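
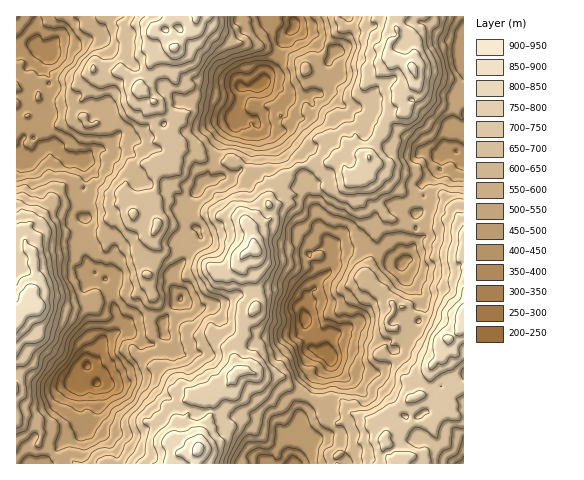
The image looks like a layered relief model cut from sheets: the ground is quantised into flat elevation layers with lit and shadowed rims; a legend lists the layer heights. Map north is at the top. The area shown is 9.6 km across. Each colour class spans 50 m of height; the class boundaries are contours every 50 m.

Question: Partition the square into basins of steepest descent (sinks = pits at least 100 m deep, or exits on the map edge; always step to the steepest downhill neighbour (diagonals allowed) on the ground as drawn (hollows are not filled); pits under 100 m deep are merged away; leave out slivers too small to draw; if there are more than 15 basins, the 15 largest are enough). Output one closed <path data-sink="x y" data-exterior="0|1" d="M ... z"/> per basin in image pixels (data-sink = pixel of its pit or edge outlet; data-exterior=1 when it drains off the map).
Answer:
<path data-sink="88 365" data-exterior="0" d="M196 16l-95 1 5 4 21 4 12-2 6 1 27 23-8 1-7 5-7 9-2 12-9 14-5-8-11-8-29-2-1 14-12 17 1 16 5 7 12-2 10 5 3 10 5 5 9 0 11 6 17 19-11-3-15 10-2 4 0 9-6 7 13 10 0 9-16 4-4 5 0 6-3 4-13 4-15 0-5-3-7-1-28 1-3 3-8 2-5 3-6-3-4 0 1 226 179 0 3-24 13-27 0-11-6-11 8-7 8 2 6-1 10-14 7 0 3-3 8-17 2-5-3-4-5-5-8-3 0-8 7-7 6-12 0-6-4-10 0-14-9-7-3-7 6-10 10-4-4-21 9-3 10-7-3-36-3-4-7-2-25-19-7 5-11 0-10-2-8-10-10 0-6-3-6 3-6-7 4-12 2-13-3-2 12-1 7-7 0-11-20-26 4-23 17-16z"/><path data-sink="325 351" data-exterior="0" d="M370 161l0 12-7 6-7 0-8-5-4-10-4-3-26 4-13 0-14 11-6 1-13 22 2 19-10 7-9 3 4 21-10 4-6 11 12 13 0 14 4 10 0 6-6 12-7 7 0 8 8 3 8 9-12 24 17 8 20 0 8 9 22 12 26 1 5 3 5 10 16 4 11 6 12-11 15-8 7-5 20-7 1-27 18-24-4-12-6-6-18-8-11 0-8-9-9 2-7-16-3-3-7-1-5-5-5-11 6-17 6-10-2-15 10-14 31 17 7-6 13 0 8-5 8 2 10 6 1-7-7-10-16-14-17 5-8-2-12-9-26-28z"/><path data-sink="265 82" data-exterior="0" d="M274 16l-77 1-6 15-17 16-4 23 20 26 0 11-7 7-12 1 3 2-2 13-4 9 6 10 5-3 7 3 10 0 8 10 21 2 7-5 25 19 9 4 3 18 11-19 7-3 11-10 31-3 5-2 8 1-11-17 1-4 12 1 14 10 3 0-5-8-2-10 5-10 3-3 9 0 13 6 0-7-10-6-12-15 0-9 8-11 20-15-2-8 2-15-5-5-8-1-5-6-1-7-3 3-28 5-14 15-2 8-4 4-8 2-7 8-15-11-14-2-9-5-25-7 8-3 17-13 7-6z"/><path data-sink="48 49" data-exterior="0" d="M101 16l-85 1 0 220 9 4 14-5 3-3 29-1 11 4 15 0 13-4 3-4 0-6 4-5 16-4 0-9-13-10 6-7 0-9 7-9 7-4 11 0-13-16-8-6-13-1-5-5-3-10-10-5-12 2-5-7-1-16 12-17 1-14 29 2 11 8 5 8 9-14 2-12 7-9 7-5 8-1-27-23-6-1-12 2-12-2-9-2z"/><path data-sink="456 152" data-exterior="0" d="M463 16l-65 1 0 18 16 10 0 14-2 7 4 10 2 19-13 18-13 2-7 4-1 11-9 8-5 15 0 7 8 5 26 28 17 11 20-5 16 14 6 9z"/><path data-sink="293 463" data-exterior="1" d="M246 371l-8 0-10 14-6 1-8-2-8 7 6 11 0 11-13 27-2 24 139 0 1-9 16-6 5-6 5-2 20 0 2-2 1-5-8-13-2 2-11-6-16-4-5-10-5-3-26-1-22-12-8-9-20 0z"/><path data-sink="402 263" data-exterior="0" d="M386 216l-10 14 2 15-6 10-6 19 10 14 7 1 3 3 7 16 9-2 8 9 11 0 18 8 6 6 1 7 3 3 10-7 5-7 0-95-11-6-8-2-8 5-13 0-7 6z"/><path data-sink="463 463" data-exterior="1" d="M445 348l-14 17-1 27-20 7-7 5-15 8-9 8 7 14-2 7 8 7 7 16 65-1 0-75-6-2-8-19-6-7z"/><path data-sink="294 24" data-exterior="0" d="M336 16l-60 0-14 15-20 11 25 7 9 5 14 2 15 11 7-8 8-2 4-4 6-13 13-12z"/>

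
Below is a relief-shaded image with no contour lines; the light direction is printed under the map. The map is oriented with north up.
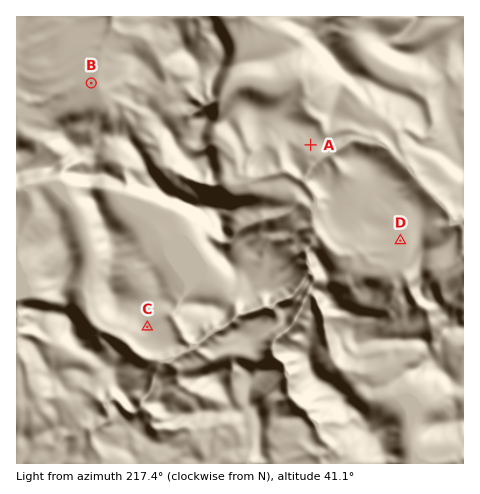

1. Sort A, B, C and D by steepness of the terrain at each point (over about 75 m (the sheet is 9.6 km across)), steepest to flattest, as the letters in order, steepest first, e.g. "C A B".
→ A C B D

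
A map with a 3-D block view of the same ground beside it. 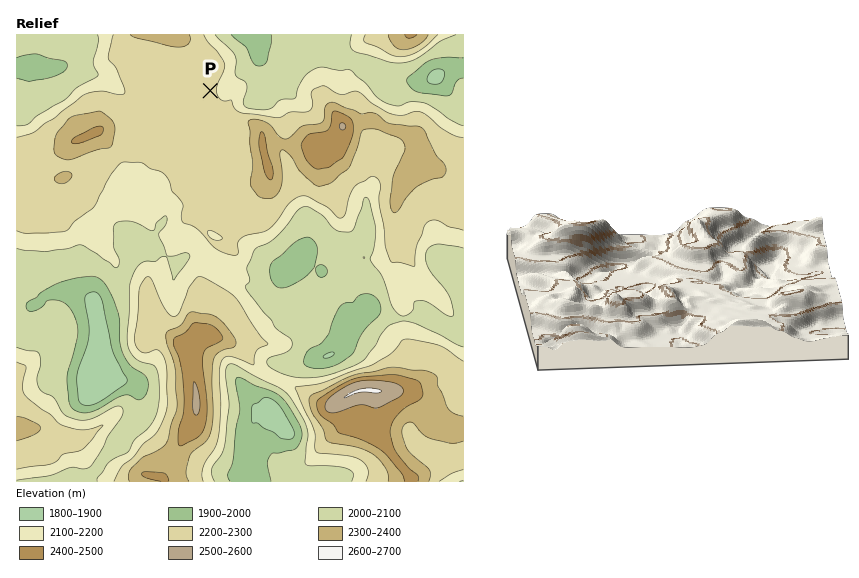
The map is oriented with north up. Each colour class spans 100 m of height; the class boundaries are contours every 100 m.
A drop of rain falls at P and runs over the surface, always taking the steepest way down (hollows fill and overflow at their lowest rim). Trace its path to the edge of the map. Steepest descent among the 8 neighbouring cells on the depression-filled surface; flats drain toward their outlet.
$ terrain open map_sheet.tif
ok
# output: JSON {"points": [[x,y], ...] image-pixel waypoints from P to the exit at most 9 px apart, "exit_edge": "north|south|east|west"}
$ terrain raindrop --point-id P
{"points": [[210, 91], [220, 91], [229, 82], [238, 73], [248, 66], [257, 58], [257, 49], [257, 39], [257, 35]], "exit_edge": "north"}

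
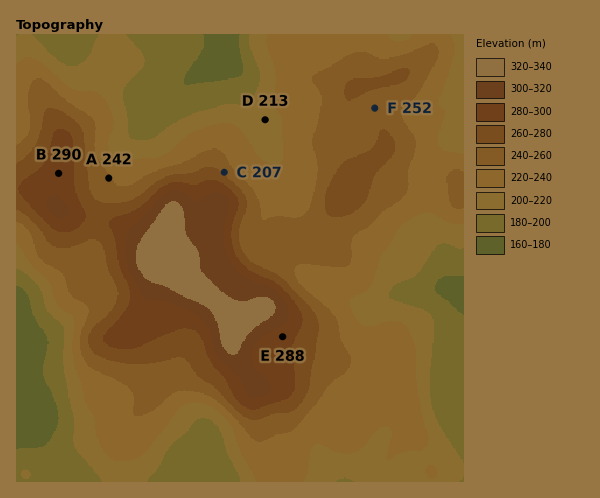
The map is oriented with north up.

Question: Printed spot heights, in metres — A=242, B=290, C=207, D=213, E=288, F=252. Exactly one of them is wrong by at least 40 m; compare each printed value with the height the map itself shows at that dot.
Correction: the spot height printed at C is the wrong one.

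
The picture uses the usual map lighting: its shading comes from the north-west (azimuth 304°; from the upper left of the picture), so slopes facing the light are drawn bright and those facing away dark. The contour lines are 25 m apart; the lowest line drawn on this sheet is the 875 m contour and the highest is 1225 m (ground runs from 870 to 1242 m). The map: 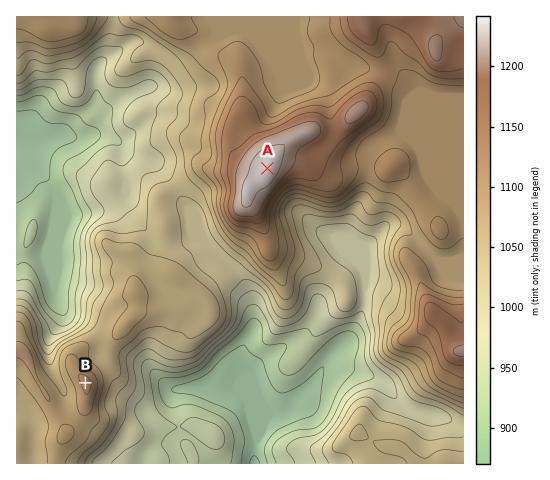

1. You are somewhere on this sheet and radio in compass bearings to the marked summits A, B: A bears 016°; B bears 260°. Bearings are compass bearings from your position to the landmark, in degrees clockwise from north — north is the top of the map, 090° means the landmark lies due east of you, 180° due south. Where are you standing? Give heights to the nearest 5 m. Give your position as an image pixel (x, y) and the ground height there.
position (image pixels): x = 212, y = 361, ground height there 915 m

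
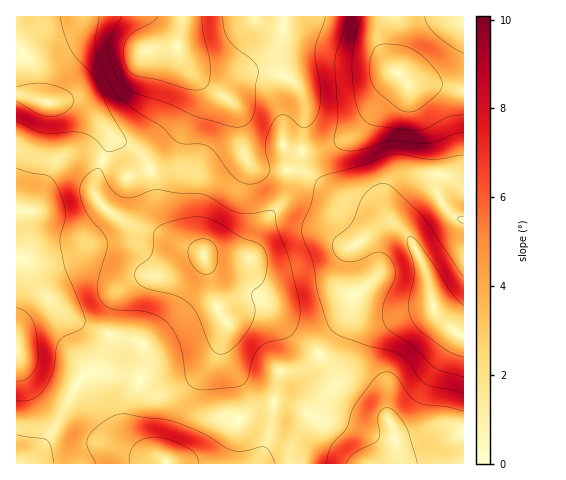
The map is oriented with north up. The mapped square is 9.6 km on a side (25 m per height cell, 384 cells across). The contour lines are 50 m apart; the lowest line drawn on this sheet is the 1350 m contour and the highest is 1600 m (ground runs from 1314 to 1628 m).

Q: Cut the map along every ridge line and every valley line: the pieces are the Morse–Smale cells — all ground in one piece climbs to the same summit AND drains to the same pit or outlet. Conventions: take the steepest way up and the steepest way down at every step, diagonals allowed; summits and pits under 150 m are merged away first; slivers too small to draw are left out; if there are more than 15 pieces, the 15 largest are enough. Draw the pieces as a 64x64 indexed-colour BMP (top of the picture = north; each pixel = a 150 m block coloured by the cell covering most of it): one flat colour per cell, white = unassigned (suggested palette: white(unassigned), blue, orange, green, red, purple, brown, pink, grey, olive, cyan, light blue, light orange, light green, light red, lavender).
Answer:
<image width="64" height="64" href="data:image/bmp;base64,Qk12CAAAAAAAAHYAAAAoAAAAQAAAAEAAAAABAAQAAAAAAAAIAAATCwAAEwsAABAAAAAAAAAA////ALR3HwAOf/8ALKAsACgn1gC9Z5QAS1aMAMJ34wB/f38AIr28AM++FwDox64AeLv/AIrfmACWmP8A1bDFABERERERERERERERERERERERERERERERERERERERERERERERERERERERERERERERERERERERERERERERERERERERERERERERERERERERERERERERERERERERERERERERERERERERERERERERERERERERERERERERERERERERERERERERERERERERERERERERERERERERERERERERERERERERERERERERERERERERERERERERERERERERERERERERERERERERERERERERERERERERERERERERERERERERERERERERERERERERERERERERERERERERERERERERERERERERERERERERERERERERERERERERERERERERERERERERERERERERERERERERERERERERERERERERERERERERERERERERERERERERERERERERERERERERERERERERERERERERERERERERERERERERERERERERERERERERERERERERERERERERERERERERERERERERERERERERERERERERERERERERERERERERERERERERERERERERERERERERERERERERERERERERERERERERERERERERERERERERERERERERERERERERERERERERERERERERERERERERERERERERERERERERERERERERERERERERERERERERERERERERERERERERERERERERERERERERERERERERERERERERERERERERERERERERERERERERERERERERERERERERERERERERERESERERERERERERERERERERERERERERERERERERERERESIRERERERERERERERERERERERERERERERERERERERESIhERERERERERERERERERERERERERERERERERERERESIiERERERERERERERERERERERERERERERERERERERERIiIRERERERERERERERERERERERERERERERERERERERIiIhEREREREREREREREREREREREREREREREREREREREiIiERERERERERERERERERERERERERERERERERERERESIiIRERERERERERERERERERERERERERERERERERERERIiIjERERERERERERERERERERERERERERERERERERERIiIiMREREREREREREREREREREREREREREREREREREREiIiIxERERERERERERERERERERERERERERERERERERESIiIjERERERERERERERERERERERERERERERERERERESIiIiMRERERERERERERERERERERERERERERERERERERIiIiIxERERERERERERERERERERERERERERERERERERIiIiIjERERERERERERERERERERERERERERERERERERIiIiIiMRERERERERERERERERERERERERERERERERERIiIiIiIxERERERERERERERERERERERERERERERERESIiIiIiIhERERERERERERERERERERERERERERERERESIiIiIiIiEREREREREREREREREREREREREREREREREiIiIiIiIiIRERERERERERERERERERERERERERERESIiIiIiIiIiIhEREREREREREREREREREREREREREREiIiIiIiIiIiIiEREREREREREREREREREREREREREREiIiIiIiIiIiIiIRERERERERERERERERERERERERERIiIiIiIiIiIiIiIhERERERERERERERERERERERIiIiIiIiIiIiIiIiIiIiERERERERERERERERERERERIiIiIiIiIiIiIiIiIiIiIREREREREREREREREREREREiIiIiIiIiIiIiIiIiIiIhEREREREREREREREREREREiIiIiIiIiIiIiIiIiIiIiERERERERERERERERERERESIiIiIiIiIiIiIiIiIiIiIRERERERERERERERERERERIiIiIiIiIiIiIiIiIiIiIhEREREREREREREREREREREiIiIiIiIiIiIiIiIiIiIiERERERERERERERERERERESIiIiIiIiIiIiIiIiIiIiIRERERERERERERERERERESIiIiIiIiIiIiIiIiIiIiIhERERERERERERERERERERIiIiIiIiIiIiIiIiIiIiIiERERERERERERERERERERIiIiIiIiIiIiIiIiIiIiIiIRERERERERERERERERESIiIiIiIiIiIiIiIiIiIiIiIhERERERERERERERERESIiIiIiIiIiIiIiIiIiIiIiIiERERERERERERERERESIiIiIiIiIiIiIiIiIiIiIiIiIRERERERERERERERESIiIiIiIiIiIiIiIiIiIiIiIiIhERERERERERERERESIiIiIiIiIiIiIiIiIiIiIiIiIiERERERERERERERESIiIiIiIiIiIiIiIiIiIiIiIiIiIRERERERERERERERIiIiIiIiIiIiIiIiIiIiIiIiIiIhEREREREREREREREiIiIiIiIiIiIiIiIiIiIiIiIiIiERERERERERERERESIiIiIiIiIiIiIiIiIiIiIiIiIiIREREREREREREREREiIiIiIiIiIiIiIiIiIiIiIiIiIhERERERERERERERESIiIiIiIiIiIiIiIiIiIiIiIiIi"/>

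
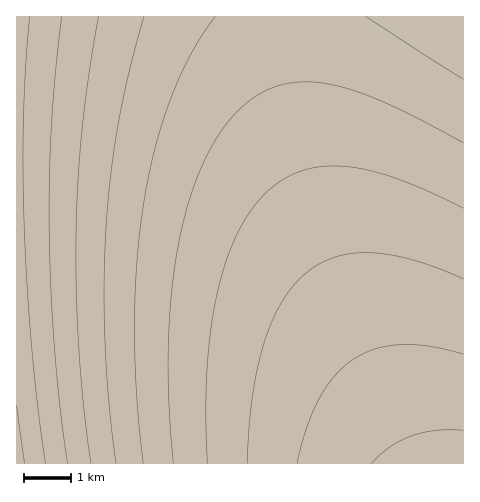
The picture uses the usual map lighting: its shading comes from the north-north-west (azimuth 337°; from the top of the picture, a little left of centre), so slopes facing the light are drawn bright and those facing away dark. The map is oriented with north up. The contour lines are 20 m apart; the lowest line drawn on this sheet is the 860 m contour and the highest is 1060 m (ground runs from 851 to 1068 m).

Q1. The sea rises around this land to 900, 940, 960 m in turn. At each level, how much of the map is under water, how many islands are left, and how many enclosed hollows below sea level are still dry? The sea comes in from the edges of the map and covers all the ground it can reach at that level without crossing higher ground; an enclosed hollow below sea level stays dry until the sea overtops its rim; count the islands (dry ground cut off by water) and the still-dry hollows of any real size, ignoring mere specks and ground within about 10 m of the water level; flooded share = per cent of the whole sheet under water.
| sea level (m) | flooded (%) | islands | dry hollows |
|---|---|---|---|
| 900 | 20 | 0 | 0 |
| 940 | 51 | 0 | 0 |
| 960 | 68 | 0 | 0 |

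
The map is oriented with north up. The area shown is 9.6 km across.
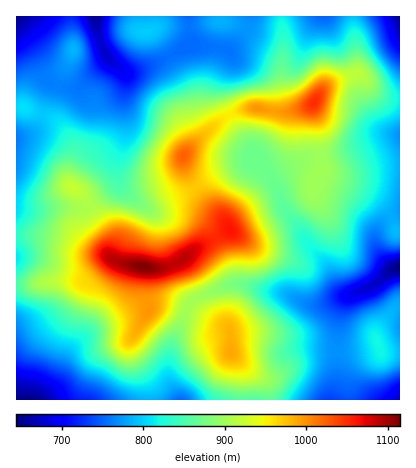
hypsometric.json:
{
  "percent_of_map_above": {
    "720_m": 95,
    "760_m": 86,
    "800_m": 67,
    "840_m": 53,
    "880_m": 39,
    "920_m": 24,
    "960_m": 15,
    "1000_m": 7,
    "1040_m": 3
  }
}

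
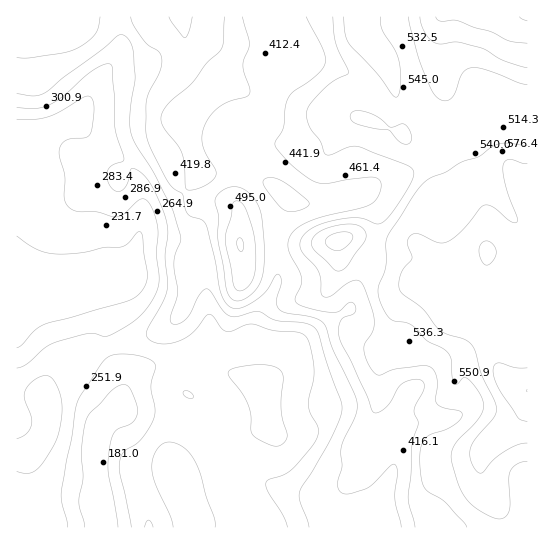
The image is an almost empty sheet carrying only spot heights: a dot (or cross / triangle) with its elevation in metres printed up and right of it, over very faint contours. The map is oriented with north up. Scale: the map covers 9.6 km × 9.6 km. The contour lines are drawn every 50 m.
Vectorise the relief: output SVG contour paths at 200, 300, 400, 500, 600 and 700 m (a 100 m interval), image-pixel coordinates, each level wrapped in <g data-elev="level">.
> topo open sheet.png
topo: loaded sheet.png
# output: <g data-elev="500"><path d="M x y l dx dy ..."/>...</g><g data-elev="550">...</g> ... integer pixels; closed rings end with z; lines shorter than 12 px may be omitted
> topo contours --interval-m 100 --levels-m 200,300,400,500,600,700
<g data-elev="200"><path d="M84 527l-5-26 4-22-2-28 4-29 5-9 21-22 7-5 7-1 4 2 2 4 6 14 1 6-2 6-3 5-18 9-5 15-2 27 10 54"/><path d="M17 236l13 10 11 5 10 3 14 0 20-2 20-5 17 0 6-4 11-12 4 6 4 38-1 7-3 7-10 10-88 25-10 6-13 15-5 3"/></g><g data-elev="300"><path d="M215 527l-1-10-8-20-6-24-5-12-6-8-6-6-8-4-6-1-7 2-5 6-4 9-1 10 3 14 15 32 3 12"/><path d="M17 471l10 2 10-3 9-12 11-20 4-20 1-16-5-16-7-9-5-1-7 2-7 4-5 7-2 9 7 19 0 8-5 9-9 5"/><path d="M188 398l5 0 0-3-4-4-4 0-2 3z"/><path d="M17 108l18 1 14-4 14-9 31-26 11-6 4 0 2 1 4 33 0 29 9 32-2 3-9 3-4 4-2 5 1 8 6 8 7 1 6-7 4-15 8 2 8 8 7 11 9 21 4 15 1 9-3 22 3 24-1 9-4 12-16 28-1 5 3 4 6 4 8 1 18-4 12-7 16-19 4 2 8 11 5 4 5 0 15-6 7-1 21 7 25 2 8 5 4 13 3 19-6 36 3 8 7 13 0 8-6 11-19 23-10 6-14 5-3 3 2 8 14 23 5 13"/></g><g data-elev="400"><path d="M289 212l-8-5-13-16-5-8 2-4 8-1 8 3 12 8 16 13-1 4-4 3-9 2z"/><path d="M17 57l12 1 29-4 19-6 10-6 8-8 3-7 2-10"/><path d="M131 17l3 9 9 14 6 5 9 6 4 7-2 13-11 20-3 10 0 29 2 11 21 42 5 6 8 5 5 19 4 4 11 3 4 5 9 36 5 28 3 10 4 6 6 3 5 1 8-3 17-12 12-18 3-2 3 3 0 4-5 20 3 8 7 4 28 5 10 5 9 26 20 42 4 12-2 13-14 31 1 19-4 15 0 8 3 4 5 1 20-5 8-6 16-17 3-2 2 1 2 8-2 26 6 28"/><path d="M242 17l7 25 0 5-5 12-1 7 7 27-3 4-16 4-9 4-8 6-6 8-5 12-1 11 3 11 11 17 0 5-4 6-7 5-10 3-7 1-3-4-1-21-2-11-5-9-13-18-3-6 0-6 8-12 22-19 15-20 15-14 2-8 2-25"/></g><g data-elev="500"><path d="M237 290l6 0 8-8 4-9 1-15-2-20-4-17-7-16-6-4-3 1-2 3-1 12-5 14-1 8 8 44z"/><path d="M333 17l3 26 13 30-20 12-19 20-4 10 4 13 10 13 6 14 5 0 19-8 9 0 50 19 4 4 1 5-4 10-12 19-9 13-7 6-5 1-12-5-10-1-14 1-16 4-12 4-8 7-5 7 0 6 4 7 14 17 3 8 0 14 2 4 4 0 4-1 14-11 8-4 5-1 5 5 9 25 2 12-1 9-9 14 0 6 3 11 7 10 5 3 18-6 25-3 8 1 4 4 3 7 0 8-2 13 2 4 5 4 16 3 4 3-1 5-7 7-9 5-15 5-5 4-4 10-1 14 2 18 3 8 20 13 19 20 3 5"/></g><g data-elev="600"><path d="M333 250l8 0 6-4 5-7 0-5-5-2-5 0-14 5-2 2 0 4 3 4z"/><path d="M527 164l-18-5-4 3-2 4 2 19 12 32 0 5-7-1-16-13-8-3-5 2-20 25-14 10-9 1-19-9-6 0-4 4-2 4 5 16-10 13-3 14 2 8 22 16 16 21 8 4 19 6 5 4 4 6 6 24 13 25 3 10-4 9-17 20-5 9-1 11 5 12 4 3 3 0 11-12 10-8 14-8 10-2"/><path d="M420 17l5 15 5 7 5 4 7 1 16-2 21 5 24 13 24 8"/></g>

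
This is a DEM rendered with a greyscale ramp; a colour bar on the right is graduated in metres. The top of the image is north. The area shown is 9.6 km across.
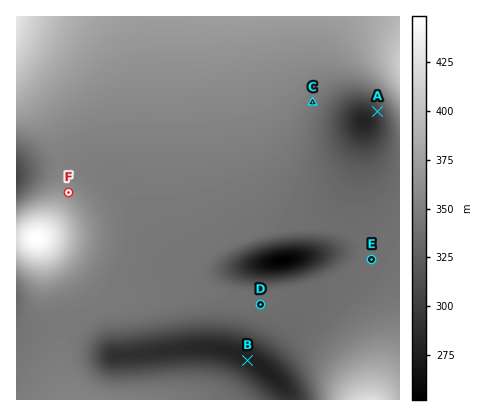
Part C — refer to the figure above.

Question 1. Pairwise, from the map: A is lower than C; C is higher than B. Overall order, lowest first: B A C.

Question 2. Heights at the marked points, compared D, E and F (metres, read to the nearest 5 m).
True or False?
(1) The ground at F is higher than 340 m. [True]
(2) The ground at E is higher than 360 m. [False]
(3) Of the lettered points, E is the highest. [False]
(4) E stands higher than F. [False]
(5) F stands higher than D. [True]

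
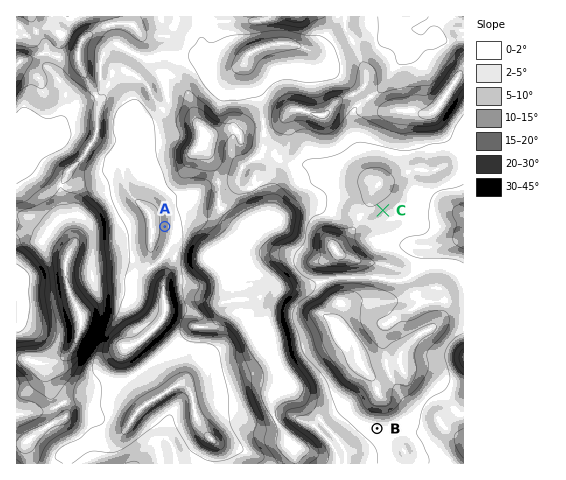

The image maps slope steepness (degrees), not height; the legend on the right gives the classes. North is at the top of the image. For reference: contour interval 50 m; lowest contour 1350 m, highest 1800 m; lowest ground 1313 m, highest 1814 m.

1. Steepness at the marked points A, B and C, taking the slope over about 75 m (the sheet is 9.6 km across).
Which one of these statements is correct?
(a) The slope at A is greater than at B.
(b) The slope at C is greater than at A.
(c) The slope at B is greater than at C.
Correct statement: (a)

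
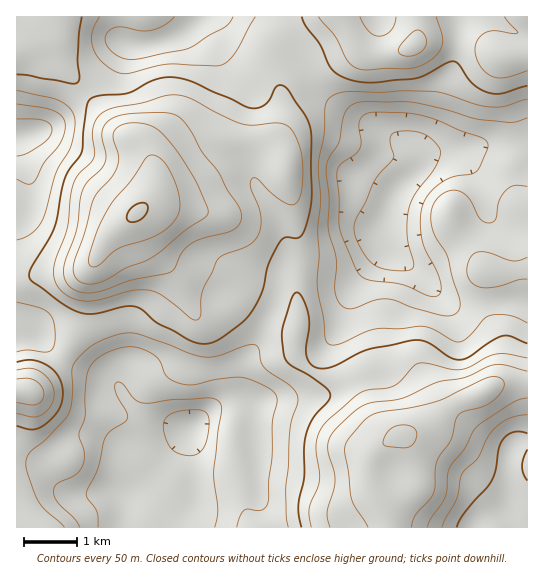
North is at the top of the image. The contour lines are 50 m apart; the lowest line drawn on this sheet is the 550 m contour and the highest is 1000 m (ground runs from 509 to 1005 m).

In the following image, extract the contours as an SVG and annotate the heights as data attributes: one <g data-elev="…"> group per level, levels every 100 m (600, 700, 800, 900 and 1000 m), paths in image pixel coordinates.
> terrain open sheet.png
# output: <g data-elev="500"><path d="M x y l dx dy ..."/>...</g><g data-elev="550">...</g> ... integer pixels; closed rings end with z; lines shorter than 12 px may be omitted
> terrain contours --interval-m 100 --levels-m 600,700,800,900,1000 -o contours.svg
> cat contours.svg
<g data-elev="600"><path d="M98 527l-1-16-10-13-1-5 12-24 8-32 5-7 14-8 2-4-1-7-11-20 0-6 3-3 5 3 12 14 7 4 65-5 8 1 5 4 2 8-8 60 4 38-3 18"/><path d="M427 295l-24-10-32-4-9-4-6-8-15-35-2-11 0-24-2-28 4-7 14-10 5-5 1-7-2-20 3-5 5-4 10-1 25 1 21 3 58 21 7 6-1 7-10 21-6 3-18 3-10 4-12 10-8 12-3 16 2 20 3 11 13 24 3 13-1 6-2 3-4 1z"/><path d="M17 119l26 1 7 4 2 6-2 7-7 6-16 10-10 3"/></g><g data-elev="700"><path d="M64 527l-19-18-8-10-10-29 0-12 4-7 16-13 21-24 4-17 0-28 5-10 10-10 11-7 19-7 13-2 11 2 49 19 15 3 12-1 29-11 9 0 4 4 2 12 3 6 30 23 3 5 1 6-8 26-2 39-2 23 0 28 2 10"/><path d="M527 323l-16-7-17-1-9 3-16 19-10 5-6-1-22-13-12-2-18 3-27 0-33 15-10 1-4-2-2-5-1-19-7-37 2-27-1-26 3-30-3-34 6-31 1-28 4-8 8-4 10-2 84-1 14 3 33 11 17 2 11-1 21-7"/><path d="M17 302l21 5 10 6 5 8 2 14-1 11-5 5-6 1-16-2-10 2"/><path d="M527 257l-8 3-6 1-24-8-11-1-5 2-3 4-3 12 1 7 3 5 4 3 7 3 15-1 21-7 9-1"/><path d="M17 90l34 8 11 4 10 9 3 12-4 23-15 27-14 48-11 13-14 6"/><path d="M255 17l-20 36-6 8-6 3-8 2-48-2-42 10-8-2-10-6-8-7-5-8-2-9 0-8 7-17"/></g><g data-elev="800"><path d="M442 527l15-29 5-24 16-16 13-25 8-8 8-6 10-3 10-1"/><path d="M17 413l16 4 8-2 10-9 3-12-3-12-10-10-11-4-13 2"/><path d="M527 358l-20-4-10 0-10 3-18 10-11 3-31-7-8 0-5 3-13 15-7 5-8 2-20 2-11 6-29 26-8 13-2 14 4 30-2 8-9 20 0 8 2 12"/><path d="M193 319l4 1 3-3 2-26 16-32 7-5 24-9 5-4 5-7 2-9 0-10-10-26 0-10 3-1 3 0 15 16 14 9 7 2 5-4 4-11 1-19-1-16-4-13-6-12-7-6-8-1-23 2-12-1-24-11-25-14-12-4-15 1-24 7-33 6-10 6-5 10-2 10 3 18-2 6-15 16-5 11-6 42-13 38 0 8 1 8 4 7 7 6 8 4 9 2 16-1 35-10 19 1 11 6z"/><path d="M319 17l16 20 14 25 8 6 9 2 47-2 9-3 10-6 7-8 4-8-1-9-6-17"/><path d="M396 17l-2 8-3 5-5 4-7 2-5-1-5-4-9-14"/><path d="M504 17l14 16-5 1-19-3-11 3-5 5-3 7 0 7 2 8 9 12 11 5 12-1 18-6"/></g><g data-elev="900"><path d="M411 527l4-12 18-21 2-7 2-25 14-23 6-22 5-5 21-6 12-7 6-6 3-7 0-4-3-4-7-2-8 2-41 20-12 5-22 5-34 5-8 4-7 6-15 18-2 10 7 48 16 28"/><path d="M84 283l7 1 10-2 25-14 24-9 12-9 24-20 18-12 4-4-1-7-9-21-15-27-18-23-13-10-11-3-12 0-10 3-5 6-1 7 6 18-1 9-6 11-14 14-5 8-8 34-11 30-1 8 2 6 3 4z"/></g><g data-elev="1000"><path d="M131 222l7-1 7-5 3-7-2-5-8 0-8 5-3 9z"/></g>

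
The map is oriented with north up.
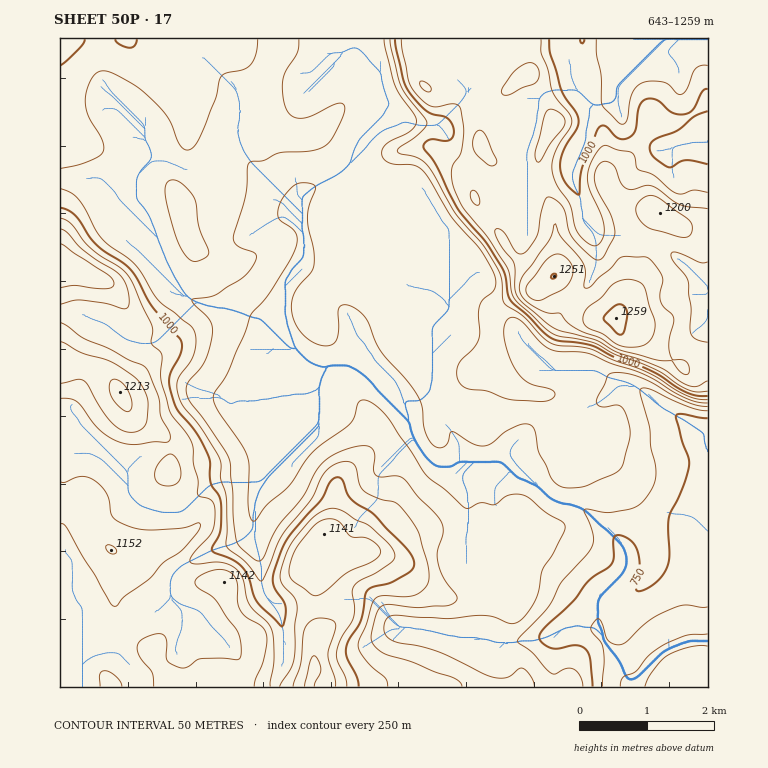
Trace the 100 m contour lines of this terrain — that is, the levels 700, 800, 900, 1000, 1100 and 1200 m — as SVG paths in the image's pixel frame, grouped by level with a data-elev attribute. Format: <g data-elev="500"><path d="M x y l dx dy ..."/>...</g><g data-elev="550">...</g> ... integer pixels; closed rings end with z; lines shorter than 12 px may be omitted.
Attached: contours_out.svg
<g data-elev="700"><path d="M602 687l2-26-1-13-2-5-10-14 5-9 3-1 2 2 8 20 5 3 6 1 7-3 23-22 19-10 15-5 24 2"/></g><g data-elev="800"><path d="M583 687l-2-9-5-8-9-2-11 6-4 0-7-6-13-16-14-9 0-4 29-30 15-27 29-34 2-7 0-7-9-24 4-1 20 4 24-4 10-7 11-15 3-10 0-10-5-20-2-21-9-32 1-5 2-1 7 1 39 18 19 4"/></g><g data-elev="900"><path d="M462 687l-3-6-7-4-16-5-26-11-27-8-7-5-4-7-1-7 5-18 3-7 4-4 7-1 29 4 27-2 7-2 4-5-2-5-11-16-6-15-1-12 6-18-1-10-6-9-19-18-12-16-7-4-17 1-5-2-2-5 0-17-1-3-4-3-6-1-9 1-20 7-8 6-8 9-14 27-28 33-13 29-3 3-4 0-15-13-5-8-3-22-3-53-2-8-23-36-14-18-4-9-1-7 2-5 12-13 6-10 7-27-3-12-16-15-2-5 17-3 9-3 27-18 7-9 4-8 0-3-1-3-17-7-4-4-1-3 13-44 2-31 3-3 14-1 15-7 29-2 13-4 5-3 5-6 12-24 1-7-4-4-7 2-20 10-10 3-10-1-6-5-5-14 0-18 3-10 11-17 2-14"/><path d="M384 39l11 46 6 12 14 18 1 7-2 5-4 4-19 10-6 4-3 6 1 7 7 5 24 2 10 7 27 45 30 34 14 27 1 6-2 5-11 11-4 6-1 9 2 18-2 9-5 7-12 11-4 7 0 10 4 8 7 4 18 2 26 9 30 2 7-2 5-2 1-4-2-3-26-9-9-8-6-10-6-17-2-15 3-11 3-3 3-1 9 4 18 21 10 7 9 3 20 0 10 2 21 9 33 11 44 25 10 3 11 1"/></g><g data-elev="1000"><path d="M359 687l-2-11-10-18-1-9 3-10 12-18 5-27 5-6 19-5 20-11 4-7-3-10-36-40-24-16-4-5-4-14-4-3-3 0-7 6-8 18-32 35-9 19-6 17-1 8 2 8 10 17 1 11-3 10-1 1-2-2-19-18-6-9-6-20-6-10-9-7-19-8-3-3 9-21-1-30-9-15-1-22-3-9-11-21-19-23-8-23 1-12 12-24-1-10-11-10-18-24-15-27-7-10-34-25-22-30-7-4-7-2"/><path d="M708 164l-22-4-17 7-15-10-3-5-1-5 1-5 4-3 22-8 17-14 14-6"/><path d="M708 89l-5 2-11 19-8 4-12-1-17-14-7 0-4 1-5 9-4 22-3 5-5 3-9-1-13-12-6 1-16 37-3 12 0 17-1 2-1-1-9-7-5-7-3-7-1-9 4-15 13-22 1-8-2-7-10-14-5-10-11-35-1-14"/><path d="M60 65l20-17 5-9"/><path d="M115 39l4 5 11 4 5-2 2-7"/><path d="M395 39l8 39 6 14 16 18 7 4 14 3 5 5 2 5 1 7-3 5-5 2-12-2-5 1-5 4 0 5 12 15 22 46 28 32 16 25 4 11 2 16 4 8 16 14 16 16 8 7 7 2 19 2 15 3 22 11 39 15 33 21 10 3 11 0"/></g><g data-elev="1100"><path d="M122 687l-2-6-4-5-7-4-5-1-3 1-1 3 0 12"/><path d="M254 687l1-7 7-14 3-11 2-12-1-9-5-8-15-9-6-7-2-8-1-19-3-7-6-5-9-2-8 2-10 4-4 3-2 5 4 5 15 11 22 30 5 14-1 15-4 2-13-2-22 1-14 8-7 1-10-5-3-3 0-17-2-7-5-2-8 1-12 6-3 7 3 10 12 15 2 14"/><path d="M335 687l0-9-7-24 7-23 1-7-5-4-10-2-11 3-5 8-4 34-8 24"/><path d="M313 595l4 1 5-3 26-21 27-12 5-7-2-7-12-8-15-1-10-14-5-3-10-1-9 4-21 25-4 10-3 12 0 5 3 5z"/><path d="M60 524l4 0 3 4 42 74 5 4 4-1 8-10 24-17 13-15 20-13 14-17 3-7-1-3-12 4-10 2-27 1-17-2-13-5-7-5-2-6-2-11-2-7-6-8-7-6-7-3-6-1-16 6-5 0"/><path d="M163 485l11 0 4-3 2-4 1-6-2-9-4-6-3-3-3 0-6 4-8 12 1 10z"/><path d="M60 398l11 1 6 3 22 28 10 7 11 5 16 2 17-2 14 0 3-2 0-7-9-17-3-20-9-24-4-5-17-8-20-11-24-10-17-12-7-3"/><path d="M708 342l-12-3-5-6 0-25-3-27-4-7-11-13-2-7 1-2 4 0 23 10 9 0"/><path d="M60 304l12-3 9-1 25 3 19 6 3-2 1-6-2-15-7-11-34-23-19-20-7-3"/><path d="M708 209l-27-4-29-19-7 0-13 4-5-1-6-6-7-17-4-4-5-1-6 3-3 5-1 12 3 10 13 24 4 17-2 7-12 20-3 1-5-2-19-18-5-10-6-22-4-6-9-5-3 0-3 6-7 33-12 16-5 2-4-2-10-17-5-5-5-1-1 3 5 12 14 20 1 24 2 8 6 7 26 22 12 6 35 9 20 12 43 15 30 19 8 0 11-5"/><path d="M476 205l2 0 1-1 0-5-3-7-3-2-3 3 1 5z"/><path d="M487 164l6 2 3-2 1-3-11-25-3-4-4-2-3 2-2 4-1 11 3 7z"/><path d="M536 161l3 1 1-1 10-17 14-19 1-5-1-3-10-7-5 0-4 5-10 36z"/><path d="M504 95l6 0 12-7 13-5 4-8-2-9-3-3-6 0-12 7-14 18-1 4z"/><path d="M427 92l3-1 1-4-6-5-5-1 1 6z"/></g><g data-elev="1200"><path d="M125 411l5 0 2-3 0-7-2-7-8-12-6-3-3 0-4 7 2 10 6 8z"/><path d="M625 347l13 0 9-4 5-6 3-10 0-7-11-34-6-4-8-3-9 1-8 4-12 14-14 10-4 10 1 5 4 5 15 6 12 9z"/><path d="M533 300l6 1 4-1 19-10 6-6 4-8 1-7-2-6-5-6-5-3-5 0-7 4-5 5-18 25 1 6z"/></g>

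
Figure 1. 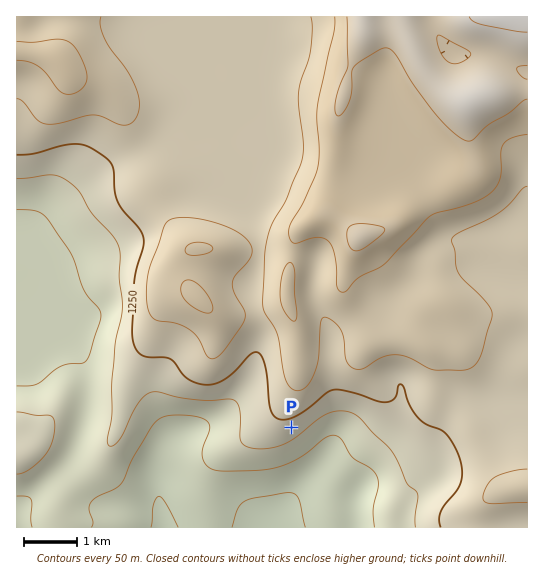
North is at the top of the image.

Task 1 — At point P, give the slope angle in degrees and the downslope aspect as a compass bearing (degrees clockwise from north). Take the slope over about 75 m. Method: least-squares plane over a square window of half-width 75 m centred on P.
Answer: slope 8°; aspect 152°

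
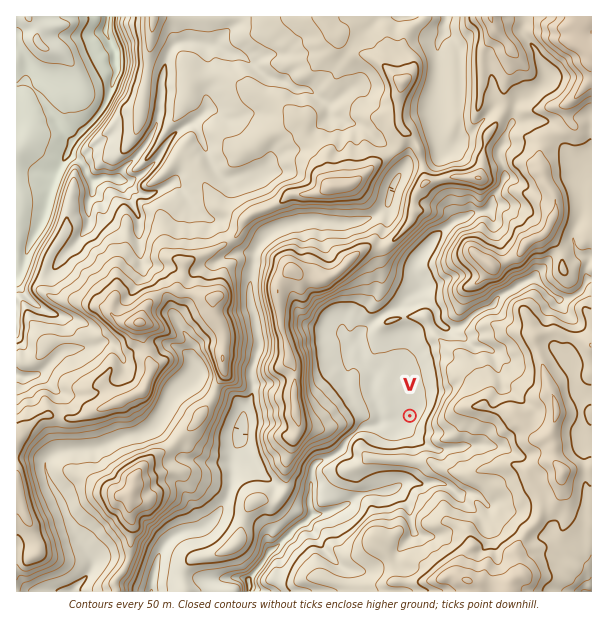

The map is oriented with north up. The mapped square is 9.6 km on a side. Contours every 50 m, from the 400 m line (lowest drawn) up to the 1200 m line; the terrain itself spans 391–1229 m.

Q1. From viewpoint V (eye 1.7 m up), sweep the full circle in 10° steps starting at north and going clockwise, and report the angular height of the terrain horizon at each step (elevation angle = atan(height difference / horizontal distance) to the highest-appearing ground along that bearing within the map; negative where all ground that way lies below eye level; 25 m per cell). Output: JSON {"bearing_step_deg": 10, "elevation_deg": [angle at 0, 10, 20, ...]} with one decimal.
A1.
{"bearing_step_deg": 10, "elevation_deg": [6.1, 5.3, 8.3, 9.2, 10.4, 11.9, 12.7, 16.9, 20.2, 21.0, 20.6, 18.5, 15.3, 15.0, 12.4, 11.9, 12.3, 11.1, 11.1, 11.4, 11.0, 10.1, 9.0, 7.5, 5.9, 6.6, 10.7, 11.7, 11.2, 10.4, 9.3, 8.2, 8.2, 8.7, 8.1, 6.0]}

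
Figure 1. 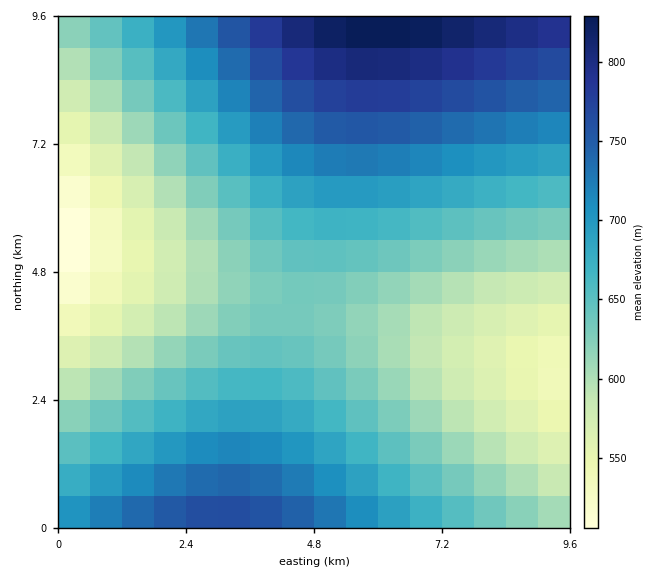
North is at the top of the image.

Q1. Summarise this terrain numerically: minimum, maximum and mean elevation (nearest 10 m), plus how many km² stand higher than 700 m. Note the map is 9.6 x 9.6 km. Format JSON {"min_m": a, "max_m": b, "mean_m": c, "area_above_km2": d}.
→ {"min_m": 490, "max_m": 840, "mean_m": 660, "area_above_km2": 27.1}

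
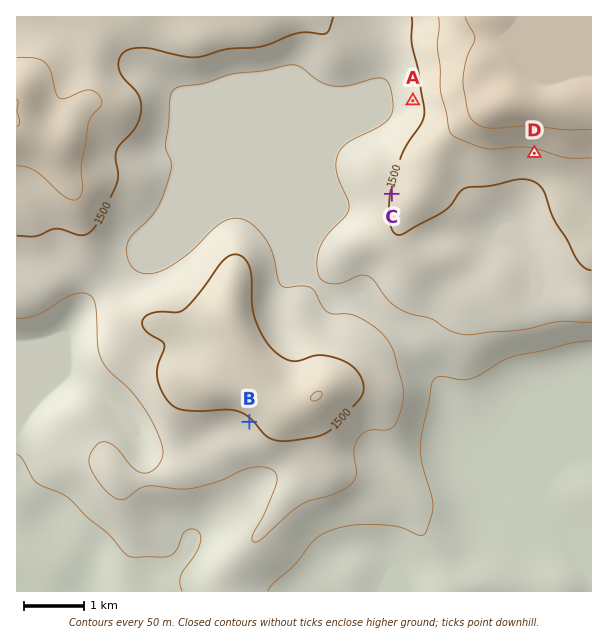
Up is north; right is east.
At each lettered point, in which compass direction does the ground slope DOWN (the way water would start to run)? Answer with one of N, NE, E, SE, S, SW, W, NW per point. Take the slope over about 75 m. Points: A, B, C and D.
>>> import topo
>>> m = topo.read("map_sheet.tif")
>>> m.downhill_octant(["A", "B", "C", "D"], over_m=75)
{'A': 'W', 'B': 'SW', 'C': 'W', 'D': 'S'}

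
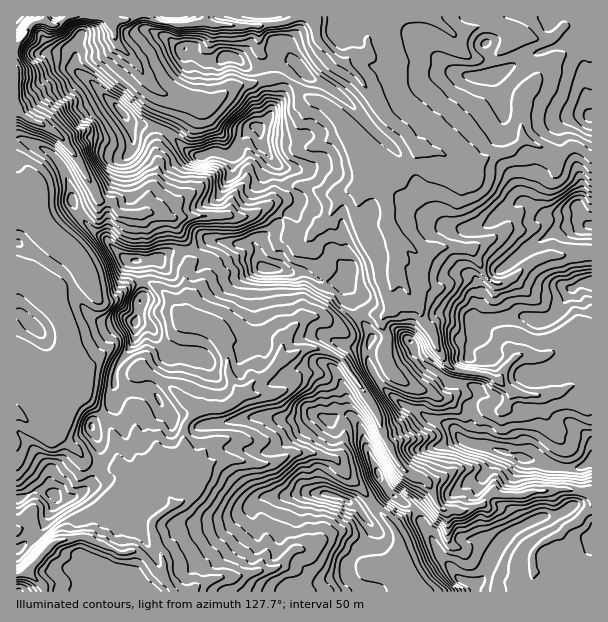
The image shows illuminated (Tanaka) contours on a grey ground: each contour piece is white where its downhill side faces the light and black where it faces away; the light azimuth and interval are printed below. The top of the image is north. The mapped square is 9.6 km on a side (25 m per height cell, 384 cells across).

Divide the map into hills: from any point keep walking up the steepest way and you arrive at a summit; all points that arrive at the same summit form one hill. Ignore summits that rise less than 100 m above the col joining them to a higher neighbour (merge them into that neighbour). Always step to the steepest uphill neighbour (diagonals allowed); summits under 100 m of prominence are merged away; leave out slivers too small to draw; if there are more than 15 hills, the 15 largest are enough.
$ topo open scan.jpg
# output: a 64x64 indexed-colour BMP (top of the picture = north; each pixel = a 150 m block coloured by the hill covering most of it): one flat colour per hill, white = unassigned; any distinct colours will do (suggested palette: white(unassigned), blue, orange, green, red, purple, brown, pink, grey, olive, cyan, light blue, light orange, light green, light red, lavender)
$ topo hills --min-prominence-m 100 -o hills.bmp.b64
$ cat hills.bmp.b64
<image width="64" height="64" href="data:image/bmp;base64,Qk12CAAAAAAAAHYAAAAoAAAAQAAAAEAAAAABAAQAAAAAAAAIAAATCwAAEwsAABAAAAAAAAAA////ALR3HwAOf/8ALKAsACgn1gC9Z5QAS1aMAMJ34wB/f38AIr28AM++FwDox64AeLv/AIrfmACWmP8A1bDFAO7hERERERERFmYREREREREREREREREzMzMzMzMzMzMz7hERERERERFmZmYRERERERERERERETMzMzMzMzMzMzO7EREREREREWZmZmZmZhEREREREWZjMzMzMzMzMzMzM7sRERERERERZmZmZmZmZhERERFmZmMzMzMzMzMzMzMzu7ERERERERFmZmZmZmZmYRERFmZmYzMzMzMzMzMzMzO7uxEREREREWZmZmZmZmZmZhZmZmZjMzMzMzMzMzMzM7u7u7u7EREWZmZmZmZmZmZmZmZmZjMzMzMzMzMzMzMzu7u7u7sRERZmZmZmZmZmZmZmZmZmMzMzMzMzMzMzMzO7u7u7uxEREWZmZmZmZmZmZmZmZmMzMzMzMzMzMzMzM7u7u7u7sRERFmZmZmZmZmZmZmZmMzMzMRETMzMzMzMzu7u7u7uxERERFmZmZmZmZmZmZmMzMzMxEREzMzMzMzO7u7u7u7sRERERZmZmZmZmZmZmMzMzMxEREREREREREbu7u7u7u7ERERFmZmZmZmZmZmMzMzMxERERERERERERu7u7u7u7ERERERZmZmZmZmZmMzMzMRERERERERERERG7u7u7EREREREREWZhERZmZmYzMzMREREREREREREREbu7u7ERERERERERERERERERETMzMxERERERERERERERu7u7ERERERERERERERERERERMzMxERERERERERERERG7u7ERERERERERERERERERERETMzEREREREREREREREbsRERERERERERERERERERERETMzMRERERERERERERERsRERERERERERERERERERERERMzMREREREREREREREREREREREREREREREREREREREREzMxERERERERERERERERERERERERERERERERERERERETMxERERERERERERERERERERERERERERERERETMzERERMzERERERERERF3d3cRERERERERERERERERERQzMxERMzERERERERERF3d3d3cREREd0REdERERERERFEMzMzMzERERERERF3d3d3d3d3ERER3d3d3RERERERERRDMzMzERERERERd3d3d3d3d3cRERHd3d3d0RERERERFEETMzERERERERd3d3d3d3d3dxEREd3d3d3d0RERERRERBERERERERERF3d3d3d3d3d3ERER3d3d3d3RERFEREREERERERERERF3d3d3d3d3d3cRERHd3d3d3d0RFERERERBEREREREREXd3d3d3d3d3dxERHd3d3d3d3cRERERERERBREQREREXd3d3d3d3d3d3EREd3d3d3d3dxEREREREREREREREERd3d3d3d3d3d3cREd3d3M3d3dzEREREREREREREREQRd3d3d3d3d3d3dxER3d3czN3dzMRERERERERERERERBF3d3d3d3d3d3d3ERER3czMzMzMxEREREREREREREREF3d3d3d4d3d3d3cRERERzMzMzMzERERERERERERERER3d3d3d4iId3d3dxERERzMzMzMzMRERERERERERERERHd3d3d4iIiHd3d3ERERHMzMzMzMxEREREREREREREREd3d3d3iIiIiIh3cRERzMzMzMzMzERERERERERERERER3iIiIiIiIiIiIiBERHMzMzMzMzEREREREREVURERERIiIiIiIiIiIiIiIEREczMzMzMzMRERERERERVVEREREiIiIiIiIiIiIiIgRERHMzMzMzMxERERERERVVVREREiIiIiIiIiIiIiIiBERERHMyZmVVVVVVVVURVVVVERESIiIiIiIiIiIiIiIERERERyZmZVVVVVVVVVVVVVVRERIiIiIiIiIiIiIiIgRERERGZmZlVVVVVVVVVVVVVVUREiIiIiIiIiIiIiIiBERERGZmZmVVVVVVVVVVVVVVVVVWIiIiIiIiIiIiIiIEREREZmZmZlVVVVVVVVVVVVVVVVViIiIiIiIiIiIiIgREREZmZmZmVVVVVVVVVVVVVVVVVqqiIiIiIiIiIiIiBERERmZmZmZVVVVVVVVVVVVVVVaqqqIiCIiKIiIiIiIERERmZmZmZlVVVVVVVVVVVVVVaqqqiIiIiIiIogiIiIRERmZmZmZmVVVVVVVVVVVVVVVqqqqIiIiIiIiIiIiIhERmZmZmZmZVVVVVVVVVVVVVVqqqqIiIiIiIiIiIiIiEZmZmZmZmZlVVVVVVVVVVVVVqqqiIiIiIiIiIiIiIiKZmZmZmZmZmZVVVVVVVVVVVVqqqqIiIiIiIiIiIiIiIpmZmZmZmZmZlVWqVVVVVVVVqqqqIiIiIiIiIiIiIiIimZmZmZmZmZmqqqqlVVVVVaqqqqIiIiIiIiIiIiIiIiKZmZmZmZmZmqqqqqqqVVVaqqqqoiIiIiIiIiIiIiIiIpmZmZmZmZmqqqqqqqqqqqqqqqoiIiIiIiIiIiIiIiIimZmZmZmZmaqqqqqqqqqqqqqqoiIiIiIiIiIiIiIiIiKZmZmZmZmaqqqqqqqqqqqqqqESIiIiIiIiIiIiIiIiIpmZmZmZmaqqqqqqqqqqqqqqERESIiIiIiIiIiIiIiIi+ZmZmZmaqqqqqqqqqqqqqqoRERIiIiIiIiIiIiIiIiL5mZmZmZqqqqqqqqqqqqqqoRERESIiIiIiIiIiIiIiIv/xGZmZmqqgAAABEREREaqhERERESIiIiIiIiIiIiIi"/>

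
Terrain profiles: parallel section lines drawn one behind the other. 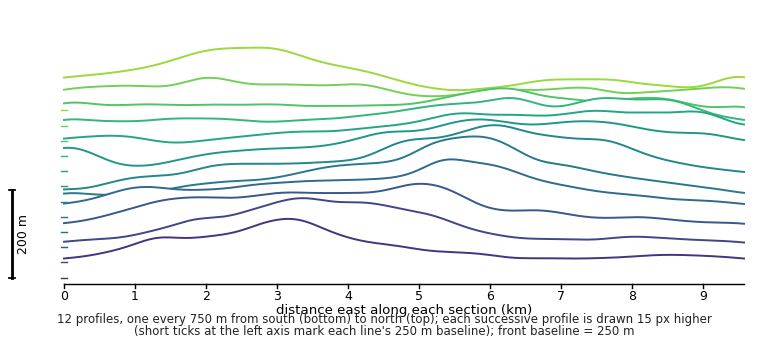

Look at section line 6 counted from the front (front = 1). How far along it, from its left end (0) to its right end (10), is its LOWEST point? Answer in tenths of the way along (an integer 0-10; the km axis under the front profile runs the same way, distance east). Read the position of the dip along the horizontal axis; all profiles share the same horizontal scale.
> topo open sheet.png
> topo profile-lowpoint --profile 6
0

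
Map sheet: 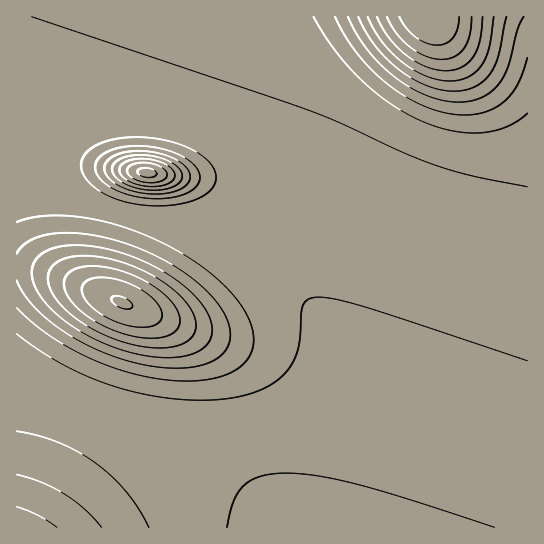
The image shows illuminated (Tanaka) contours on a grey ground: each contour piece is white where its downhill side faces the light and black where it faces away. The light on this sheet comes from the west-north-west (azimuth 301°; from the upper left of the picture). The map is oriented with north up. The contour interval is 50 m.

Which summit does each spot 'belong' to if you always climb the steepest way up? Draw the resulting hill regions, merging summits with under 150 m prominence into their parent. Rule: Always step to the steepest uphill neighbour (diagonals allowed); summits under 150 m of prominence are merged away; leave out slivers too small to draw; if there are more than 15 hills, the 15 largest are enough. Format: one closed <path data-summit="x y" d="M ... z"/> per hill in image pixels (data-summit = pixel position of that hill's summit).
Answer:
<path data-summit="431 17" d="M527 16l-511 1 1 151 10-3 27-25 20-11 33-8 39 0 31 6 26 9 24 15 17 19 7 24-7 35 0 12 11 12 24 19 34 37 15 22 13 34 4 22 0 30-17 89-1 22 201-1z"/><path data-summit="122 302" d="M23 169l-7 1 0 207 151 63 43 21 23 16 23 24 19 27 51 0 5-38 13-61 1-42-4-22-9-26-12-21-19-24-44-41-39-24-21-5-47-5-39-10-36-14-33-20z"/><path data-summit="17 527" d="M18 377l-2 1 1 150 258-1-19-26-23-24-23-16-43-21z"/><path data-summit="147 173" d="M146 121l-39 0-33 8-20 11-27 25-11 4 26 6 33 20 28 12 47 12 60 8 19 8 18 12-3-6 0-12 7-35-4-19-8-13-17-15-19-11-26-9z"/>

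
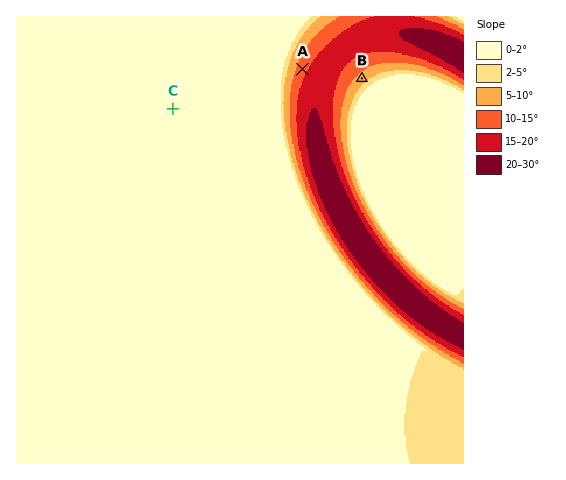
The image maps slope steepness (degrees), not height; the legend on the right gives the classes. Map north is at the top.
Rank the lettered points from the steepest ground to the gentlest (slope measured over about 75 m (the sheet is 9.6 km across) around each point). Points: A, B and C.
A B C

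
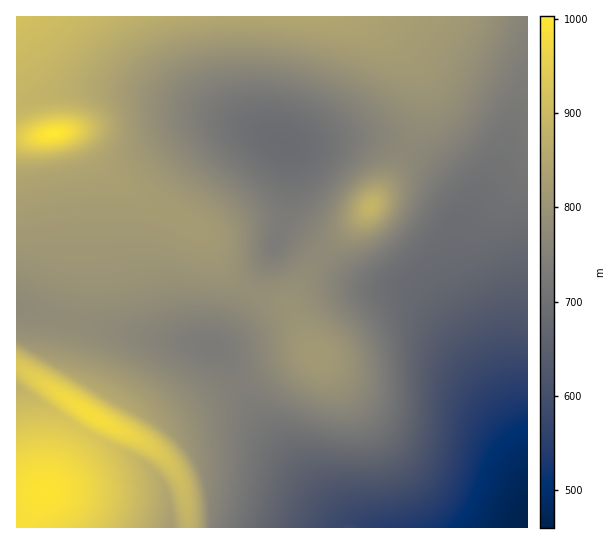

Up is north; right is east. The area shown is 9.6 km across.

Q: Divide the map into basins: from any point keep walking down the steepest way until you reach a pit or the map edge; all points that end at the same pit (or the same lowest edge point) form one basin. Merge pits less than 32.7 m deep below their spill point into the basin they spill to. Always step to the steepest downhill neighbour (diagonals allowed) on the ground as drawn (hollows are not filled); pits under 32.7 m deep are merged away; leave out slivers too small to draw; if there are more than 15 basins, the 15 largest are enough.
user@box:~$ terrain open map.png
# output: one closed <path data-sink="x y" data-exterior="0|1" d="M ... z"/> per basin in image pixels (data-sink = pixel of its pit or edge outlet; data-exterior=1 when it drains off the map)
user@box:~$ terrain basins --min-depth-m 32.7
<path data-sink="527 527" data-exterior="1" d="M527 16l-159 1 40 40 11 16 2 9 0 23-4 17-18 43-28 42-44 43-22 27-13 24 1 14-10-11-24-8-21-12-15-15-11-19-3-9-7-9-47-25-38-26-18-16-15-24-9-8-16-1-26 5-16 0-1 229 81 53 46 22 12 8 17 17 8 13 7 26 2 23 338 0z"/><path data-sink="283 142" data-exterior="0" d="M367 16l-350 0-1 121 17 0 26-5 16 1 9 8 15 24 18 16 38 26 47 25 7 9 3 9 11 19 15 15 21 12 24 8 8 8 1-11 19-32 16-19 44-43 20-29 18-35 8-21 4-17 0-23-2-9-11-16z"/><path data-sink="171 527" data-exterior="1" d="M94 416l-34 58-20 23-19 30 166 1 1-11-4-26-4-12-8-13-17-17-12-8z"/><path data-sink="17 387" data-exterior="1" d="M18 367l-2 0 0 127 25-1 4-1 15-18 33-57z"/>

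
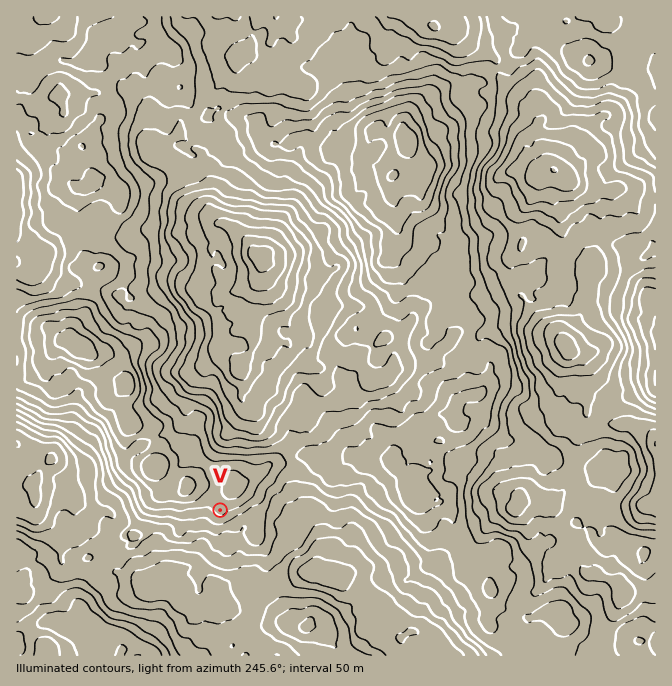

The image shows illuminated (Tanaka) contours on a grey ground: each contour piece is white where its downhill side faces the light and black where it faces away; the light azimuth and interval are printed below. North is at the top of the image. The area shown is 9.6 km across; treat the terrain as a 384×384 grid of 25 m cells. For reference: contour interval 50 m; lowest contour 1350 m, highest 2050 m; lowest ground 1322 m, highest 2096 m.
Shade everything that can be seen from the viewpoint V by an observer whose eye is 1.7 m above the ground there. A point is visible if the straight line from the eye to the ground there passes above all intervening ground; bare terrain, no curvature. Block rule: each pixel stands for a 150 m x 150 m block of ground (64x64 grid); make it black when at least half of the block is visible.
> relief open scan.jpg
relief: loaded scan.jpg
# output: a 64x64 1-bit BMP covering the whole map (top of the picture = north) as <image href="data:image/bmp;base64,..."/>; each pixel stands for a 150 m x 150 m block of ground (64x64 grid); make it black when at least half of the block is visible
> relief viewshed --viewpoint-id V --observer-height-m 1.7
<image width="64" height="64" href="data:image/bmp;base64,Qk0+AgAAAAAAAD4AAAAoAAAAQAAAAEAAAAABAAEAAAAAAAACAAATCwAAEwsAAAIAAAAAAAAA////AAAAAAAAP/+AD/+AAAA//4AP/gAAAf//yA3+AgAb/+P/B38AALP/AP+DfgAAI/4APgP+AAAf+AAABv8AAD/wAAAH/wAAM/AAAAf8AADz8AAAB/gAAP94AAAHmAAAwHgAAAeYAAAAAIAAB4AAAAAAQAAPgAAAAADoAB8AAAAAAHgAHwAAAAAAcAAfAAAAAAAAAB4AAAAAAAAAHAAAAAAAAAAMAAAAAAAAAAAAAAAAAAAAAAAAAAAAAAAAAAAAAAAAAAAAAAAAAAAAAAAAAAAAAAAAAAAAAAAAAAAAAAAAAAAAAAAAAAAAAAAAAAAAAAAAAAAAAAAAAAAAAAAAAAAAAAAAAAAAAAAAAAAAAAAAAAAAAAAAAAAAAAAAAAAAAAAAAAAAAAAAAAAAAAAAAAAAAAAAAAAAAAAAAAAAAAAAAAAAAAAAAAAAAAAAAAAAAAAAAAAAAAAAAAAAAAAAAAAAAAAAAAAAAAAAAAAAAAAAAAAAAAAAAAAAAAAAAAAAAAAAAAAAAAAAAAAAAAAAAAAAAAAAAAAAAAAAAAAAAAAAAAAAAAAAAAAAAAAAAAAAAAAAAAAAAAAAAAAAAAAAAAAAAAAAAAAAAAAAAAAAAAAAAAAAAAAAAAAAAAAAAAAAAAAAAAAAAAAAAAAAAAAAAAAAAAAAAAAAAAAAAAAAAAAAAAAAAAAAAA=="/>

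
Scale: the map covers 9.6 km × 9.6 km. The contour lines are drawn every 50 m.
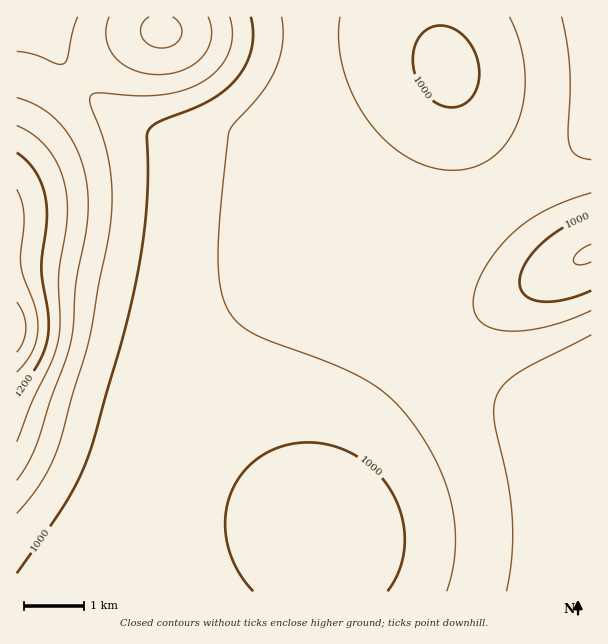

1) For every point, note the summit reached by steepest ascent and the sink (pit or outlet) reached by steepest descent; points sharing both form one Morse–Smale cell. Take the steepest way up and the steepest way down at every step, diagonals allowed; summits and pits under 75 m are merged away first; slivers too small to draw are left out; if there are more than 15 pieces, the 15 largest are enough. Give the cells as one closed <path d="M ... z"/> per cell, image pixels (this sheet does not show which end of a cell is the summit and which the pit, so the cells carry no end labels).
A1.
<path d="M591 16l-291 0 1 34-3 18 0 19 9 44 12 33 13 25 16 21 20 22-57-62-17-10-43-12-83-9-22-7-21-11-27-19-24-24-20-33-9-29-29 1 1 575 575-1 0-175-44-6-35-7-21-7-34-20-25-23-15-21-12-29-3-18 1-18 6-11 84-50 98-69z"/><path d="M591 138l-97 68-84 50-7 20 3 27 12 29 15 21 19 19 19 13 29 13 31 10 51 7 10-1z"/><path d="M299 16l-252 0-1 2 8 27 20 33 24 24 27 19 21 11 22 7 74 7 45 11 24 13 31 35 1-2-11-14-13-25-17-50-4-27 0-19 3-18z"/>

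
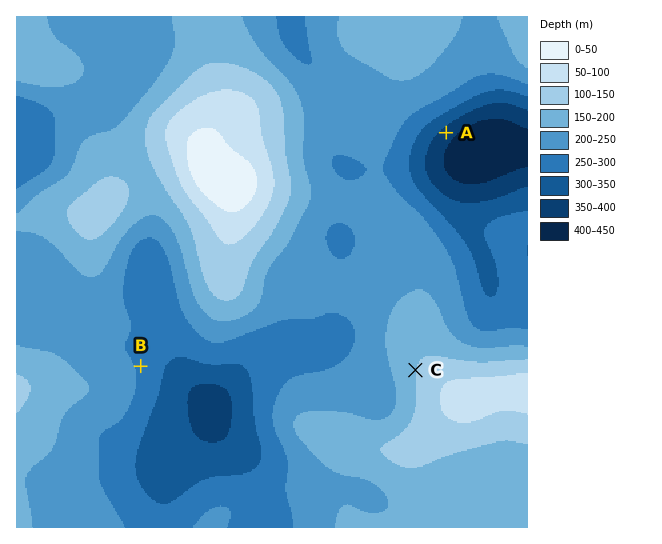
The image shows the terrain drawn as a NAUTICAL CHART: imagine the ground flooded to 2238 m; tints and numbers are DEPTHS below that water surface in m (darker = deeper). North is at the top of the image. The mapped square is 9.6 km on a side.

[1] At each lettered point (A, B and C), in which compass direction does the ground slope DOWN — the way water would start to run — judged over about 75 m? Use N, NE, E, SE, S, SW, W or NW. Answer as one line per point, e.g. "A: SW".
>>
A: SE
B: E
C: W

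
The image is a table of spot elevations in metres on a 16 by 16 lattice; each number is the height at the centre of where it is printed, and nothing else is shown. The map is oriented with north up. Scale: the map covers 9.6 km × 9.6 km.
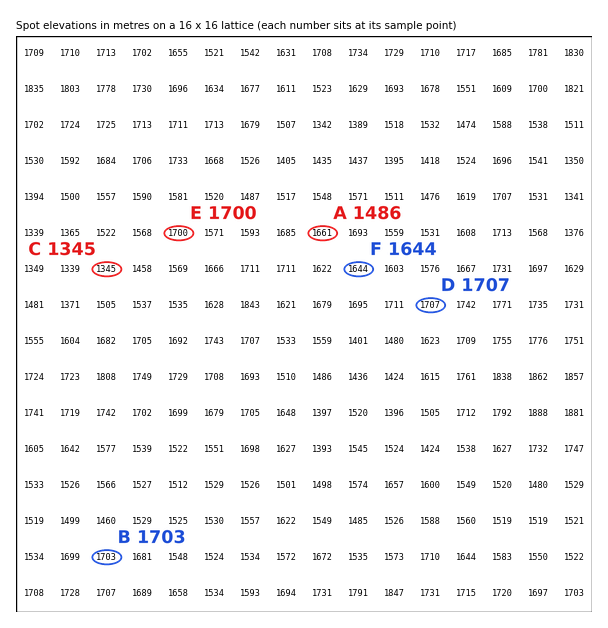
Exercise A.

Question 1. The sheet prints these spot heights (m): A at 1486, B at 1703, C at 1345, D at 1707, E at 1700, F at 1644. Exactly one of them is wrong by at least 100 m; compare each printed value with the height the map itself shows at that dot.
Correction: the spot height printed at A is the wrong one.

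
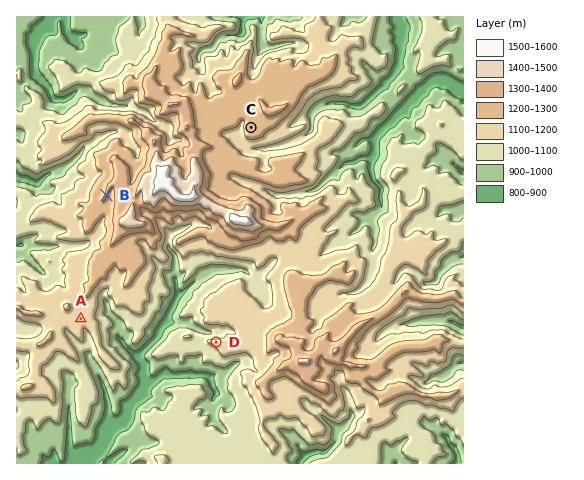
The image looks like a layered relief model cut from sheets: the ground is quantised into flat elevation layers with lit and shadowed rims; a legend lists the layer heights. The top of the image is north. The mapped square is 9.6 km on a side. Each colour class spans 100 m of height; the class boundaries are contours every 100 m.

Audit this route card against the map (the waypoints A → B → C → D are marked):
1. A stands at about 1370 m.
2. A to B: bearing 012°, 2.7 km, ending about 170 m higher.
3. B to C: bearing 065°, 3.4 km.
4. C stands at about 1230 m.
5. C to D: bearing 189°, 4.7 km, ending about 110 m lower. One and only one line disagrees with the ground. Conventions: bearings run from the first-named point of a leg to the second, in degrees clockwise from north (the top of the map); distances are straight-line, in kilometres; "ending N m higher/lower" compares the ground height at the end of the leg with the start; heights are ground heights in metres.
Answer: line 1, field height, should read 1130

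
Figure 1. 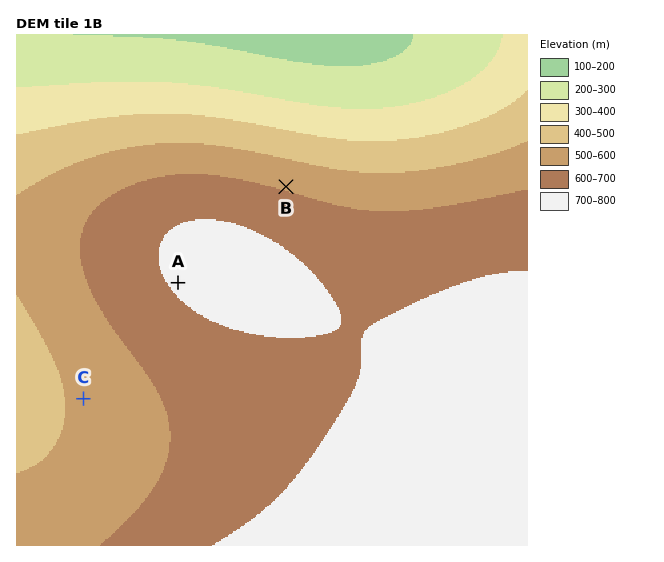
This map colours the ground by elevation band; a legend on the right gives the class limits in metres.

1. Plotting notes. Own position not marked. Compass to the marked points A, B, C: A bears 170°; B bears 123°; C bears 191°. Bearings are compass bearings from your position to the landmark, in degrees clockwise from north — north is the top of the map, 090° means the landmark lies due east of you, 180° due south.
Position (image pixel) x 144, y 94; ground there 340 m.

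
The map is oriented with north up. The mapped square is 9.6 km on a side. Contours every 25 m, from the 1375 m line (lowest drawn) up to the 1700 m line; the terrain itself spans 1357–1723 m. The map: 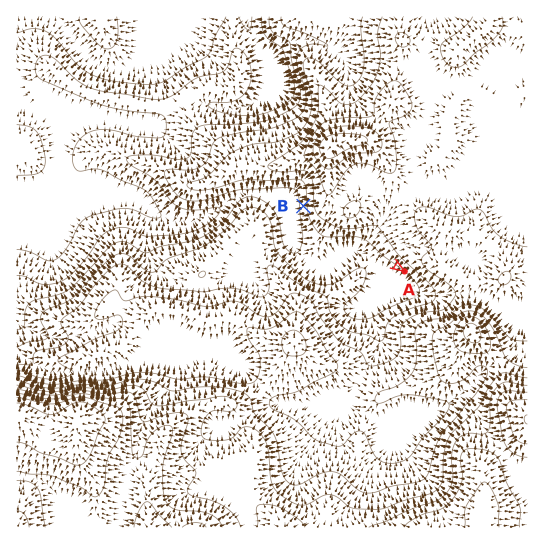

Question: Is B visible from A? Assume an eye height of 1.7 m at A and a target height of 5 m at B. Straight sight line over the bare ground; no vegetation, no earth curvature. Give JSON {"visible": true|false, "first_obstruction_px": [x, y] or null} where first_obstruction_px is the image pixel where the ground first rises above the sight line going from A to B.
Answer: {"visible": false, "first_obstruction_px": [351, 237]}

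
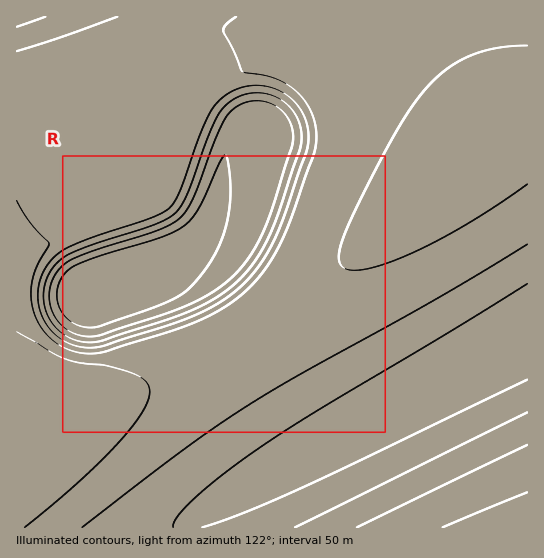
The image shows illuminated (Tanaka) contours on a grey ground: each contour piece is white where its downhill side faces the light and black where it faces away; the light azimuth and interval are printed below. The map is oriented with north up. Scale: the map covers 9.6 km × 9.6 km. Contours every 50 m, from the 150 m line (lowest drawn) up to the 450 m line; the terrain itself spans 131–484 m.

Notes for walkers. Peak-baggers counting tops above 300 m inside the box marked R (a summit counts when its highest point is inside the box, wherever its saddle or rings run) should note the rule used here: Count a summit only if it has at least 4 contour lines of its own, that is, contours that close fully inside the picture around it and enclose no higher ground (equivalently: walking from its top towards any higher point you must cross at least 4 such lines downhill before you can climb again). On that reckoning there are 1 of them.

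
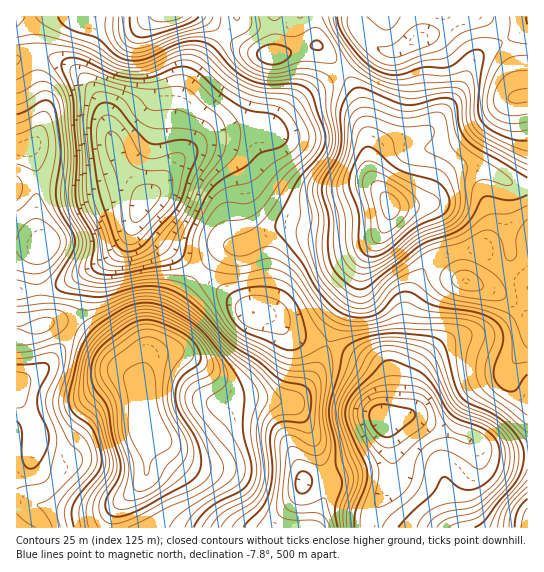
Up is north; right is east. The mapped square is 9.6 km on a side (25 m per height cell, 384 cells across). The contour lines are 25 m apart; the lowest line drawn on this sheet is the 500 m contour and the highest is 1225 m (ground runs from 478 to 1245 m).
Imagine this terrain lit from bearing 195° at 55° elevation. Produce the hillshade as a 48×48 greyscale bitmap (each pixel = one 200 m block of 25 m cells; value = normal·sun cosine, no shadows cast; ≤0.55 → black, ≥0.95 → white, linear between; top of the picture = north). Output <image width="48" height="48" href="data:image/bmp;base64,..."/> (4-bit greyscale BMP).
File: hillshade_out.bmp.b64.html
<image width="48" height="48" href="data:image/bmp;base64,Qk32BAAAAAAAAHYAAAAoAAAAMAAAADAAAAABAAQAAAAAAIAEAAATCwAAEwsAABAAAAAAAAAAAAAAABEREQAiIiIAMzMzAERERABVVVUAZmZmAHd3dwCIiIgAmZmZAKqqqgC7u7sAzMzMAN3d3QDu7u4A////AMzLu7zd3dy7u7zMy5dmZmiamZmHZmeJmru7qqvN3dzMzMzMypdmd4mqmJmHdmZ4iaqpmJmrzd3czN3duod4mZqqmImYh3ZlZ5mZh3d5vN3czM3MqYiZqqmZmZmZmYdlVpiamHZ4q7vMy7u6mImrqYiJmqqqqZiHZ5maqYiKu7u7uqqZh3m8unZ4mqqqmZmZmZmau6q7y7u7mIiIdnrNyXZWiZmZiJmqqpmqu8zMy7uph3iHdovduGVWeJmIiJq8zJq7vNzMy7qGVniIeKzclkRWeIiIms3e7Zq8ze3Lu6lkVomZms3bdEVnmZiaze//7pvMze3LuqhUV5mZq83KdVeKu7q87///7Zq7vN3buphmeaqqqruod4m83czd7//+3Kqqqs3cuph4q7upmIiHiJvN3d7t3d3ty7qZibzcqpmazMqYdlVniavN3d7t3MzMu8ypmJu7qpmrzKh1REVWiau8zN3dy7u7u93LqImZmZmrunQyI0Vniaq7zN3dy6qqvN3duXZ4iZmZhSABI1eImavM3u7du6qavM3dyXVWeId1MAACNXiaq83e//7ty6qqu7u7unVEVlQxAAEkaJqrzd7//+7t3MzMy4iJmYVDMyEAABNnmaq83u/+7d3u7u7ty2Zmd3VCIQAAEkeau7vN3u/tzM3e///tuoh2VVQyEAASRXm8zMzd7u7cvM3e7u7LqbupdUMyEAEkaKvN3d3d7u3czN3M3cuqqszLmGQyERJGirzd3d3d3d3d3dy7qpiZqszLqYdTIjRXm83d3d3dzN3u3dy6mIiau7u7qphlRFZ4q8zMzN3cu8ze3czLqZmqqqqqmHZmZniJq7qqvMzLu7vN3c3d3Lu7qqqYZERXd3eJmZmZq7u6qru8zM3u7cy7qpmGQjRniHd3iZmImaqqq7u7zM3u3MzLu5mGQ0V4mYd3iJmIiZqrvLu7u7vMuqu8zJmHVVeJmqmIiIiJmZmrzMzLqYmamJvMzKqYdniJq7qpiIiJmZmqu7zKhmeIiJvMu7qph3iJq8y6iHiJmYiIiKqpZWd4eKu7mMuphmeJvMy6mIiJmYd2ZomXZmd3iaqYZbupdWeavMzLqZmZmYd2ZniHd4iIiIdlRKqpZVeavMzMuqqqmYiIh4mYiZqpmGUzRpmYVGirzMzMzLuqmZqqqqqZmZqql1M0V4iHVWm8zMzMzMu7q7vMy6mId4iZhlRFZ3iHZXrMzMu8zMzMzMzMzKmHZmZ4h2Zmd3d3ZovNzLu7vMzd3d3cy5h2ZVVmZ3d4iIh2Vpvd3cy7zN3e7u7dyph1VVZVVniaqoh1V63v/u3Mzd7v//7ty6hkNFZlVnmru4h2et7//+3d3d7v//7u3KdCJFZmZ4mrvJmJre///+7e7u7u7t3d25UjVmZmeJmrzLu83v/v/+7u7u3Luqq8uWM2mYdniImrzNzd7u7d7u7v/9yoiIialjN6u6mZmIiavMzd3dy8zd7v/sqYiZmIdUaru7u6qYiKu7zMzLu7vN7/7bmZqqmIdVm8u7vLqYiaqw=="/>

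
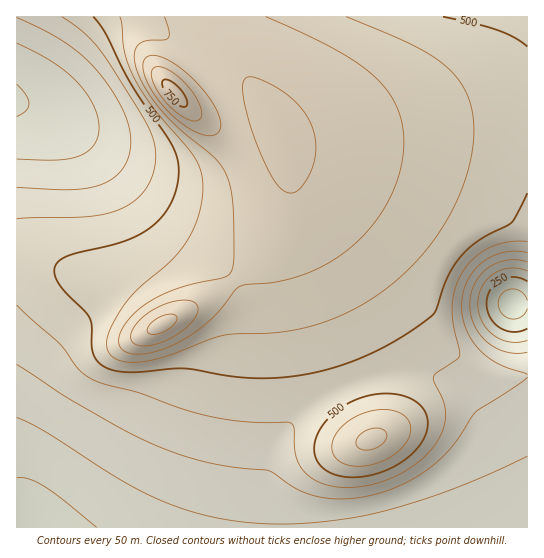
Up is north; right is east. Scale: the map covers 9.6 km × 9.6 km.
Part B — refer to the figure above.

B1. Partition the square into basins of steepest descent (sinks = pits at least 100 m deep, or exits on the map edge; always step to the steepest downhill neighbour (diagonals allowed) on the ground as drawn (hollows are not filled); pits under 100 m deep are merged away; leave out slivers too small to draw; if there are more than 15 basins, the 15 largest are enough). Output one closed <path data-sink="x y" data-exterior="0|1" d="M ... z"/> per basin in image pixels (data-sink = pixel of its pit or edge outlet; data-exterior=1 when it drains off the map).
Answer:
<path data-sink="29 527" data-exterior="1" d="M290 171l1 20-3 18-12 28-11 14-11 13-25 21-68 40-4 0-6-6-21-26-12-6-53-16-26-11-16-4-7 1 1 271 511-1 0-150-26 0-13-2-19-8-13-10-14-14-31-41-36-43-47-48-34-30z"/><path data-sink="513 303" data-exterior="0" d="M527 16l-326 1 4 13 36 41 26 38 16 34 6 27 6 11 68 64 44 50 36 48 14 14 21 14 24 6 26-2z"/><path data-sink="17 101" data-exterior="1" d="M201 16l-185 1 0 238 23 5 26 11 53 16 12 6 27 32 12-4 40-22 25-18 20-17 22-27 8-16 5-19 0-33-12-39-10-21-18-27-44-52z"/>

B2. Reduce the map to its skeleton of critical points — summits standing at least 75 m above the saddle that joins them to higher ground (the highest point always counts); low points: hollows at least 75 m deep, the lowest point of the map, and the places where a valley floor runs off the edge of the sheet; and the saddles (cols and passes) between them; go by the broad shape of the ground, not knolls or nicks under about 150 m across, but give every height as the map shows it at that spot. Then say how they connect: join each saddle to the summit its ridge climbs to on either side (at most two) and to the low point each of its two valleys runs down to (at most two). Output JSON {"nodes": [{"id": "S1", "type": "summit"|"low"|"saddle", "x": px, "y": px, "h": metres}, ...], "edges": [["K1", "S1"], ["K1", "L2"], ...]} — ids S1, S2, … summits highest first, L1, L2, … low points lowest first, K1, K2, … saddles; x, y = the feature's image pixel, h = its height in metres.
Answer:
{"nodes": [
{"id": "S1", "type": "summit", "x": 174, "y": 93, "h": 772},
{"id": "S2", "type": "summit", "x": 162, "y": 325, "h": 715},
{"id": "S3", "type": "summit", "x": 371, "y": 439, "h": 610},
{"id": "L1", "type": "low", "x": 513, "y": 303, "h": 176},
{"id": "L2", "type": "low", "x": 29, "y": 527, "h": 269},
{"id": "L3", "type": "low", "x": 17, "y": 101, "h": 295},
{"id": "K1", "type": "saddle", "x": 234, "y": 281, "h": 602},
{"id": "K2", "type": "saddle", "x": 355, "y": 385, "h": 479}],
"edges": [["K1", "S1"], ["K1", "S2"], ["K1", "L2"], ["K1", "L3"], ["K2", "S1"], ["K2", "S3"], ["K2", "L2"]]}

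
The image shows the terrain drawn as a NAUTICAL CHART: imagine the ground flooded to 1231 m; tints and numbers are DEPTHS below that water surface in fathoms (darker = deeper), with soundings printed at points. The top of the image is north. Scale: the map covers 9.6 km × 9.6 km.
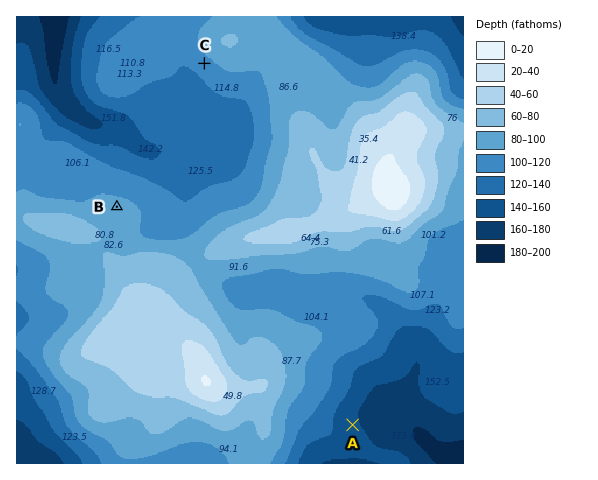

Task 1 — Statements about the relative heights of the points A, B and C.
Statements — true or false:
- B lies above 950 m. true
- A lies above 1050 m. false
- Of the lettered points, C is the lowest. false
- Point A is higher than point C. false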